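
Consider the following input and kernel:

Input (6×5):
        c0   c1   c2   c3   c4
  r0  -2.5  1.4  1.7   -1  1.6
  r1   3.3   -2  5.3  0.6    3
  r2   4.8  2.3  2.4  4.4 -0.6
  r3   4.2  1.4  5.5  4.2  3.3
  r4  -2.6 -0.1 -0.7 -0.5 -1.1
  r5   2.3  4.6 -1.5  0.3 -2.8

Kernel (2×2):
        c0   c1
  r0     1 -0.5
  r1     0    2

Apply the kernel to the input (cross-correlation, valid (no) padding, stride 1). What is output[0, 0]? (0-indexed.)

-7.2

The receptive field on the input at this output position is [-2.5 1.4 / 3.3 -2]. Elementwise product with the kernel and sum: -2.5·1 + 1.4·-0.5 + -2·2.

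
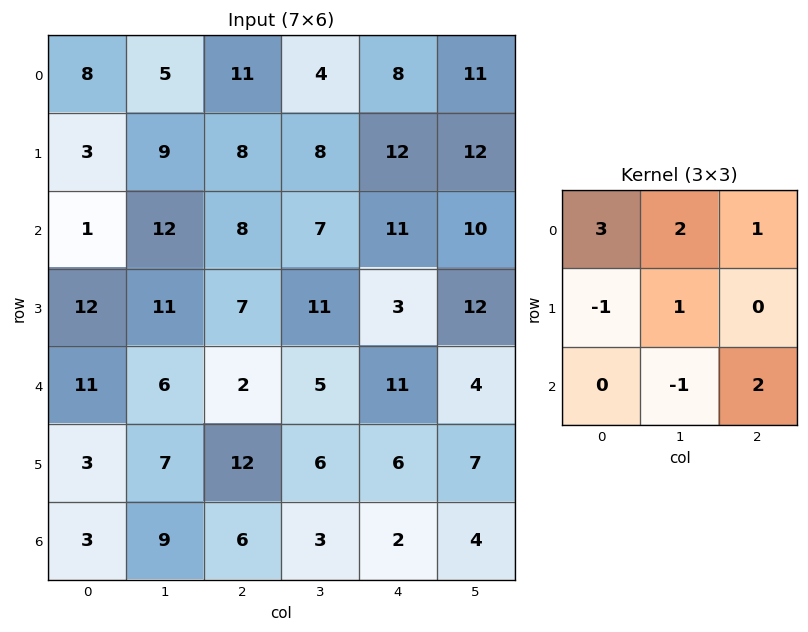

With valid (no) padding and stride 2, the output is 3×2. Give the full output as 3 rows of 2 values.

Output[0,0]: The receptive field on the input at this output position is [8 5 11 / 3 9 8 / 1 12 8]. Elementwise product with the kernel and sum: 8·3 + 5·2 + 11·1 + 3·-1 + 9·1 + 12·-1 + 8·2.

55 64
32 70
54 22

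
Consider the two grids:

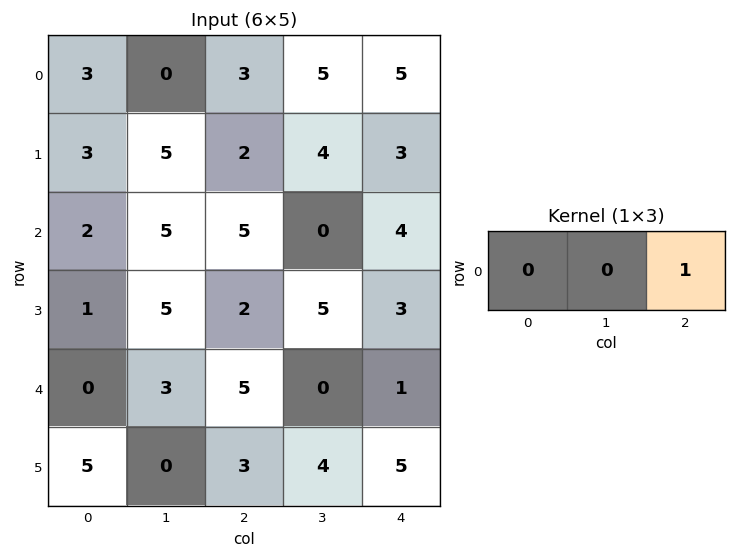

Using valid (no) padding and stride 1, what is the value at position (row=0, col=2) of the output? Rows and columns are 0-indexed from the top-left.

The receptive field on the input at this output position is [3 5 5]. Elementwise product with the kernel and sum: 5·1.

5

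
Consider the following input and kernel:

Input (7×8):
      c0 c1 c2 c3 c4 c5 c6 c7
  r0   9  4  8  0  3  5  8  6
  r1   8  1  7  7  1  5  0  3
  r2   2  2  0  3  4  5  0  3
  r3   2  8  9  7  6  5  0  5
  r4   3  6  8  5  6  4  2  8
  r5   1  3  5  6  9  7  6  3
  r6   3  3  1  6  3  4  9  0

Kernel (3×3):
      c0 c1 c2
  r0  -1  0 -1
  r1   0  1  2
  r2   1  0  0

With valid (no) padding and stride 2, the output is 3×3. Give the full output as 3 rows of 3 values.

0 -2 -2
27 23 7
5 11 14

Output[0,0]: The receptive field on the input at this output position is [9 4 8 / 8 1 7 / 2 2 0]. Elementwise product with the kernel and sum: 9·-1 + 8·-1 + 1·1 + 7·2 + 2·1.
Output[0,1]: The receptive field on the input at this output position is [8 0 3 / 7 7 1 / 0 3 4]. Elementwise product with the kernel and sum: 8·-1 + 3·-1 + 7·1 + 1·2 + 0·1.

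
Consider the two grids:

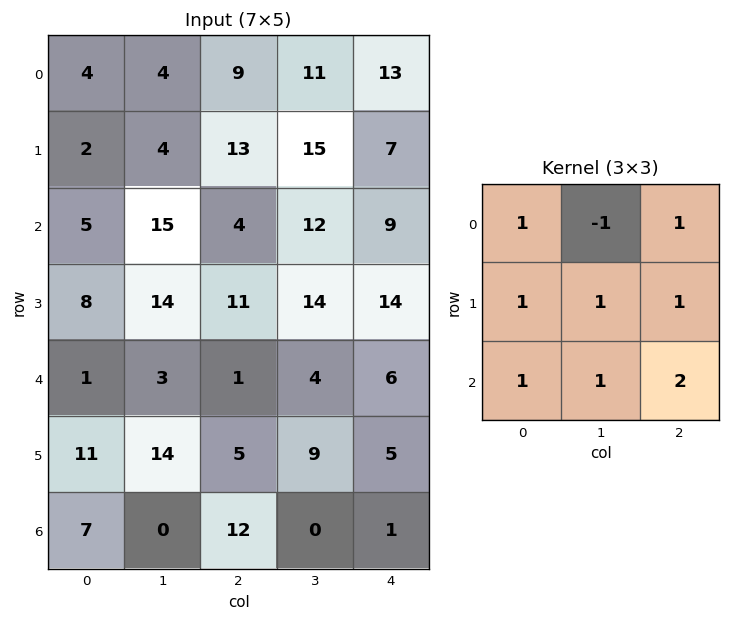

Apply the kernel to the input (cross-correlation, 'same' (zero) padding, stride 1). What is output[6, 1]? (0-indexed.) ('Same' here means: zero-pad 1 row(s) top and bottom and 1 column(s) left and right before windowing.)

21

The receptive field on the zero-padded input at this output position is [11 14 5 / 7 0 12 / 0 0 0]. Elementwise product with the kernel and sum: 11·1 + 14·-1 + 5·1 + 7·1 + 0·1 + 12·1 + 0·1 + 0·1 + 0·2.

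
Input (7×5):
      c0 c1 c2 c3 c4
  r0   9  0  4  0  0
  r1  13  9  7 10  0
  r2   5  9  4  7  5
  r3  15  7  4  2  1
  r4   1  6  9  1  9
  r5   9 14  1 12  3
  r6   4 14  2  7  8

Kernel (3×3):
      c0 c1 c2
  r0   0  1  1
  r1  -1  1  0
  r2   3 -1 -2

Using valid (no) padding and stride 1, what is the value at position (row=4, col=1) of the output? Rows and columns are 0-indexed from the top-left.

23

The receptive field on the input at this output position is [6 9 1 / 14 1 12 / 14 2 7]. Elementwise product with the kernel and sum: 9·1 + 1·1 + 14·-1 + 1·1 + 14·3 + 2·-1 + 7·-2.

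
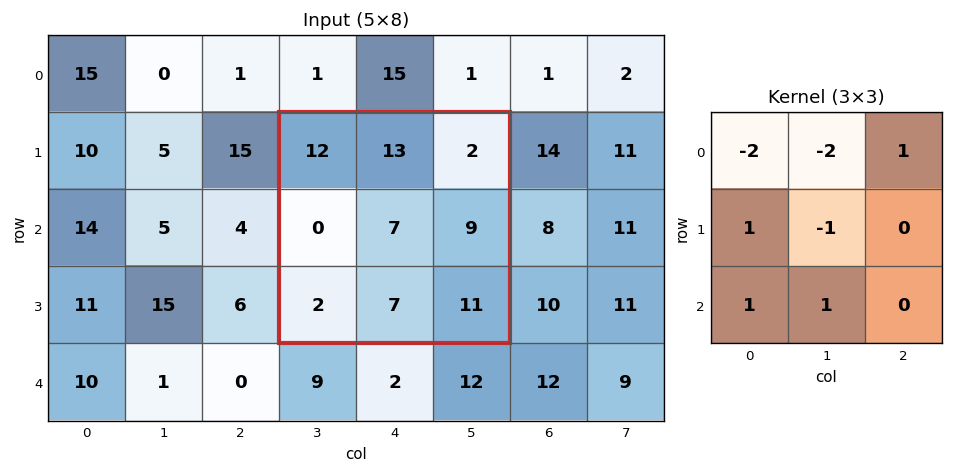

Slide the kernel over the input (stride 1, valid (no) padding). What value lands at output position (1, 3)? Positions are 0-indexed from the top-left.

-46

The receptive field on the input at this output position is [12 13 2 / 0 7 9 / 2 7 11]. Elementwise product with the kernel and sum: 12·-2 + 13·-2 + 2·1 + 0·1 + 7·-1 + 2·1 + 7·1.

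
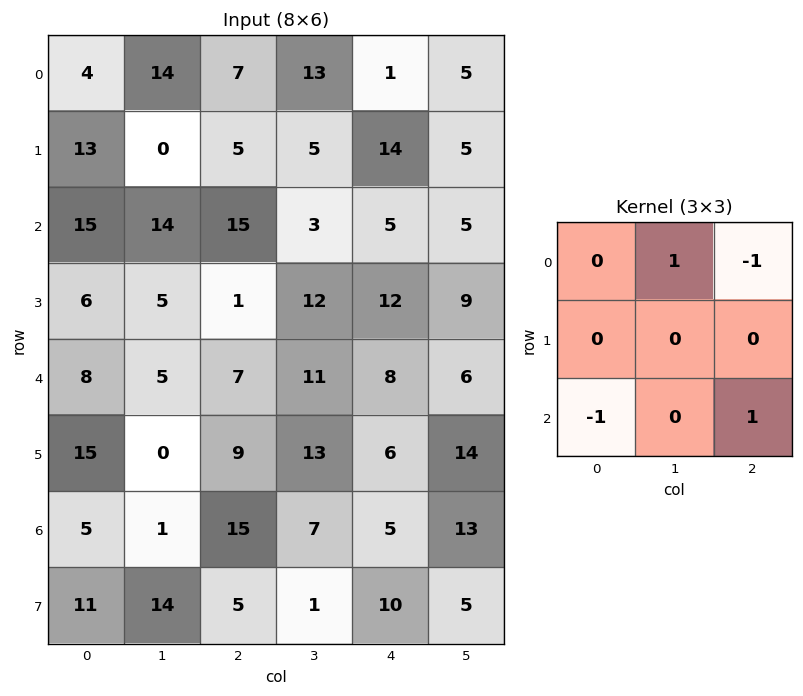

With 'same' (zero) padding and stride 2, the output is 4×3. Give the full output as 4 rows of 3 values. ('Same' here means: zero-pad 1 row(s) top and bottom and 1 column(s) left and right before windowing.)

0 5 0
18 7 6
1 2 4
29 -17 -4

Output[0,0]: The receptive field on the zero-padded input at this output position is [0 0 0 / 0 4 14 / 0 13 0]. Elementwise product with the kernel and sum: 0·1 + 0·-1 + 0·-1 + 0·1.
Output[0,1]: The receptive field on the zero-padded input at this output position is [0 0 0 / 14 7 13 / 0 5 5]. Elementwise product with the kernel and sum: 0·1 + 0·-1 + 0·-1 + 5·1.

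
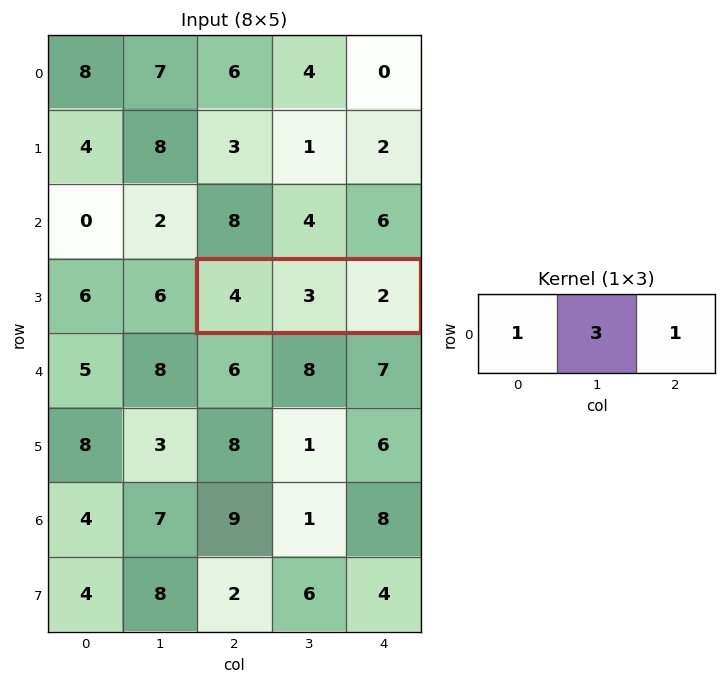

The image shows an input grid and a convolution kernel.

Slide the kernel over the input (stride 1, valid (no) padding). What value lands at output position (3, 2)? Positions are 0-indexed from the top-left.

15

The receptive field on the input at this output position is [4 3 2]. Elementwise product with the kernel and sum: 4·1 + 3·3 + 2·1.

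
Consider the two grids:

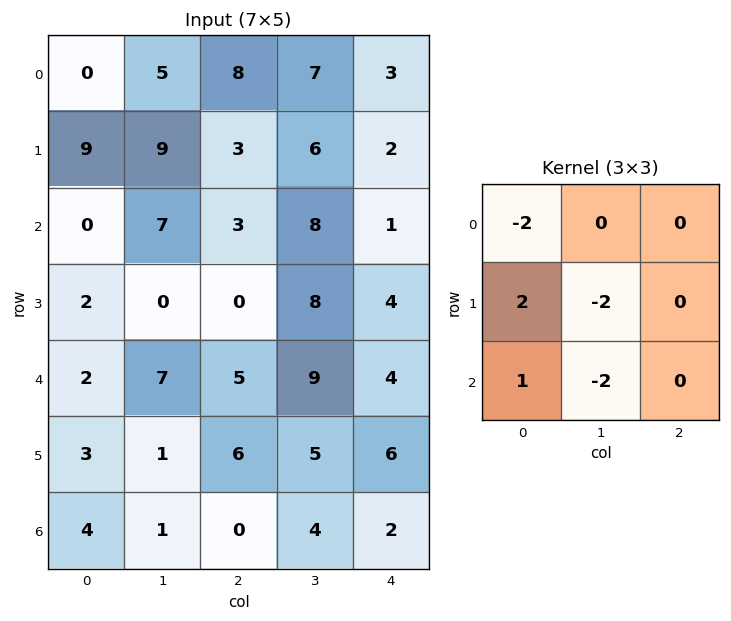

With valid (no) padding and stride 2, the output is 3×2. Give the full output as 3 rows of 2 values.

Output[0,0]: The receptive field on the input at this output position is [0 5 8 / 9 9 3 / 0 7 3]. Elementwise product with the kernel and sum: 0·-2 + 9·2 + 9·-2 + 0·1 + 7·-2.
Output[0,1]: The receptive field on the input at this output position is [8 7 3 / 3 6 2 / 3 8 1]. Elementwise product with the kernel and sum: 8·-2 + 3·2 + 6·-2 + 3·1 + 8·-2.

-14 -35
-8 -35
2 -16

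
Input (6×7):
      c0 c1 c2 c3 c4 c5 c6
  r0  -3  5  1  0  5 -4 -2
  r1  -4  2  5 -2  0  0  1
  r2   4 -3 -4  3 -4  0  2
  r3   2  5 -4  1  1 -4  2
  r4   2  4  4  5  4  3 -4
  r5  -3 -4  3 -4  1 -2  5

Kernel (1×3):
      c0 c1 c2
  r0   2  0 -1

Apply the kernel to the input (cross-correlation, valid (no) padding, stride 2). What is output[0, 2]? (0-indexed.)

12

The receptive field on the input at this output position is [5 -4 -2]. Elementwise product with the kernel and sum: 5·2 + -2·-1.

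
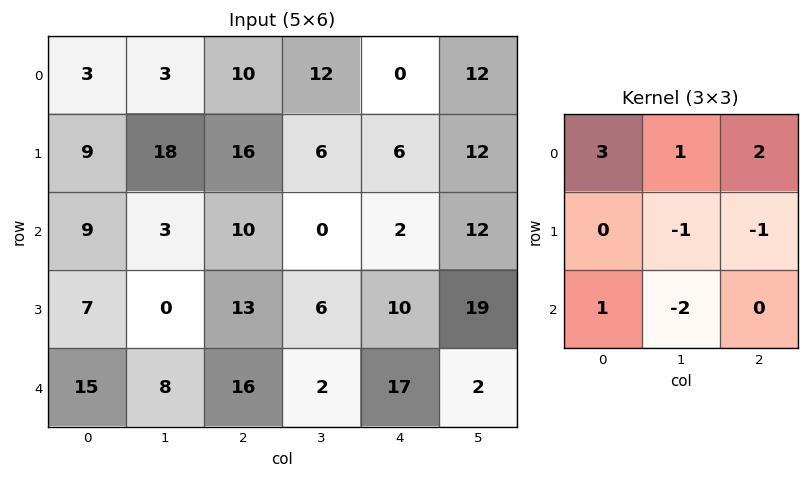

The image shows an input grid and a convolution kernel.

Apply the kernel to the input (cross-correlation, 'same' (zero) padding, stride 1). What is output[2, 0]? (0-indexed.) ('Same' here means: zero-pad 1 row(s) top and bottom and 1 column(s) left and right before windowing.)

19

The receptive field on the zero-padded input at this output position is [0 9 18 / 0 9 3 / 0 7 0]. Elementwise product with the kernel and sum: 0·3 + 9·1 + 18·2 + 9·-1 + 3·-1 + 0·1 + 7·-2.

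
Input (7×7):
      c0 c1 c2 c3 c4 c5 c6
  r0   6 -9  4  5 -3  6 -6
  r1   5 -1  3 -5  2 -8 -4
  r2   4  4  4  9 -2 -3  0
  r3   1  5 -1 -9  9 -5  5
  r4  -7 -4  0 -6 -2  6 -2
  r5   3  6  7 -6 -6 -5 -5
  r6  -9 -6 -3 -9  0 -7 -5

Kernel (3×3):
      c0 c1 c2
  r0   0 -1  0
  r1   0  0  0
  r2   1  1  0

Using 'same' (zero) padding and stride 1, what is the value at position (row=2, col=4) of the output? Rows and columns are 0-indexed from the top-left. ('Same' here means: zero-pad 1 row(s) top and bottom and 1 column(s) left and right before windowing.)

-2

The receptive field on the zero-padded input at this output position is [-5 2 -8 / 9 -2 -3 / -9 9 -5]. Elementwise product with the kernel and sum: 2·-1 + -9·1 + 9·1.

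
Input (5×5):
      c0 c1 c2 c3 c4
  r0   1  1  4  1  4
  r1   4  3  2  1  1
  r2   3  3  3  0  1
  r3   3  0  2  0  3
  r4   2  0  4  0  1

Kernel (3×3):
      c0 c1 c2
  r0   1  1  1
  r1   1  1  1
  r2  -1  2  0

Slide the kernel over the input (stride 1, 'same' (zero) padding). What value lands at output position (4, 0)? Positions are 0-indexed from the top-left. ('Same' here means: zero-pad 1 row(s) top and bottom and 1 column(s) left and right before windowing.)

The receptive field on the zero-padded input at this output position is [0 3 0 / 0 2 0 / 0 0 0]. Elementwise product with the kernel and sum: 0·1 + 3·1 + 0·1 + 0·1 + 2·1 + 0·1 + 0·-1 + 0·2.

5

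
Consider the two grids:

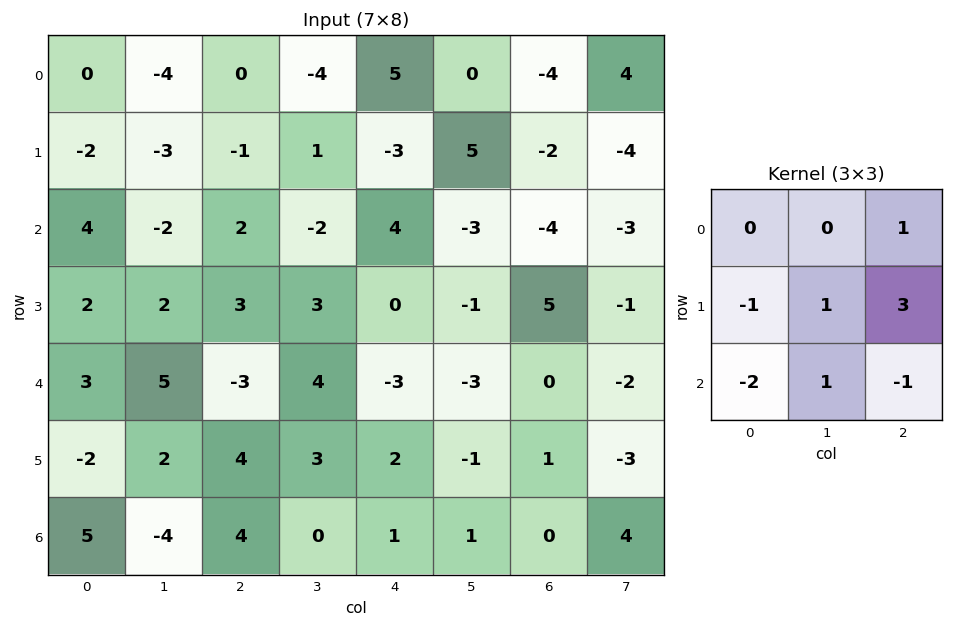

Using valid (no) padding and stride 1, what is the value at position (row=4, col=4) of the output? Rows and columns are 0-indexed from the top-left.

-1

The receptive field on the input at this output position is [-3 -3 0 / 2 -1 1 / 1 1 0]. Elementwise product with the kernel and sum: 0·1 + 2·-1 + -1·1 + 1·3 + 1·-2 + 1·1 + 0·-1.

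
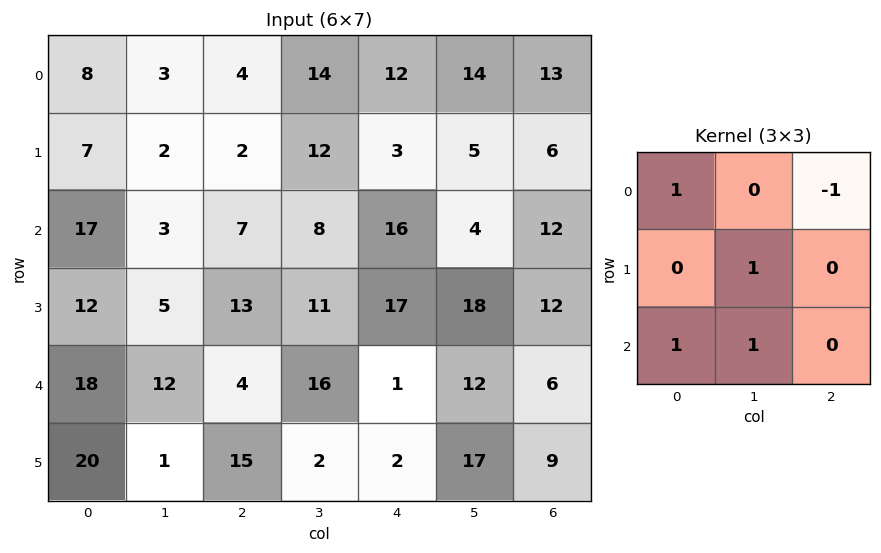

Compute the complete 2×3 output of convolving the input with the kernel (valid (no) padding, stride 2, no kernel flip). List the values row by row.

Output[0,0]: The receptive field on the input at this output position is [8 3 4 / 7 2 2 / 17 3 7]. Elementwise product with the kernel and sum: 8·1 + 4·-1 + 2·1 + 17·1 + 3·1.

26 19 24
45 22 35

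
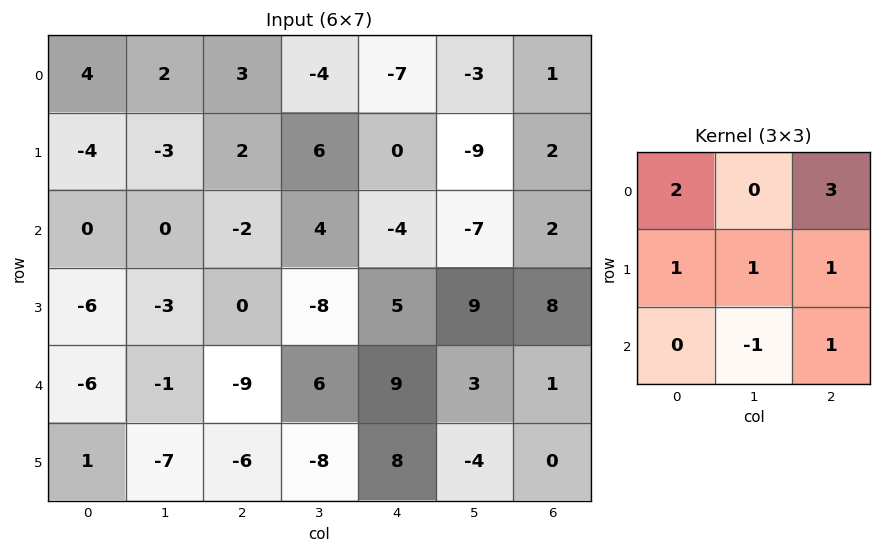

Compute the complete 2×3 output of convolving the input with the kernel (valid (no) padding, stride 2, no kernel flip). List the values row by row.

10 -15 -9
-23 -16 18

Output[0,0]: The receptive field on the input at this output position is [4 2 3 / -4 -3 2 / 0 0 -2]. Elementwise product with the kernel and sum: 4·2 + 3·3 + -4·1 + -3·1 + 2·1 + 0·-1 + -2·1.
Output[0,1]: The receptive field on the input at this output position is [3 -4 -7 / 2 6 0 / -2 4 -4]. Elementwise product with the kernel and sum: 3·2 + -7·3 + 2·1 + 6·1 + 0·1 + 4·-1 + -4·1.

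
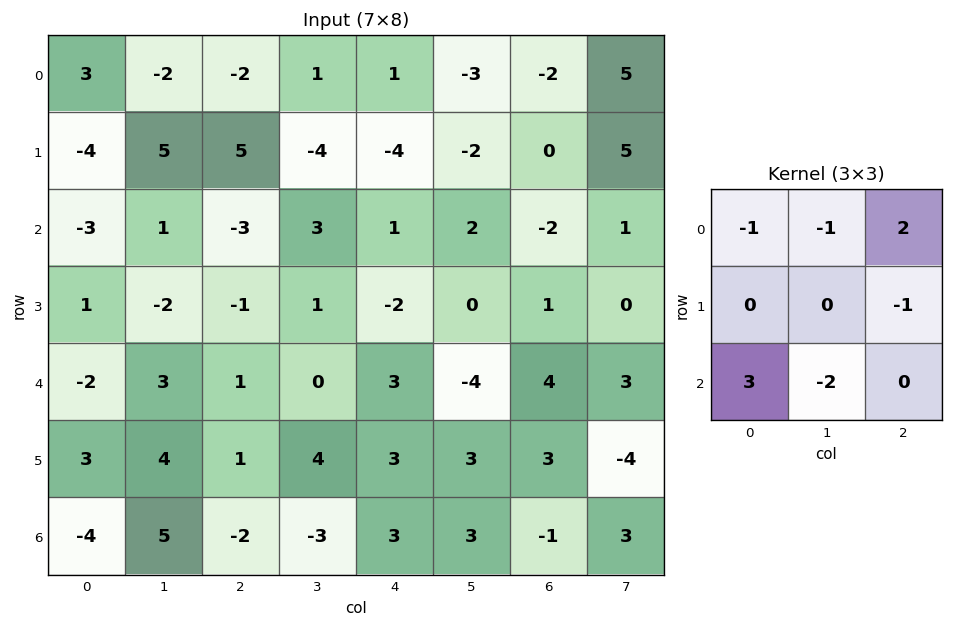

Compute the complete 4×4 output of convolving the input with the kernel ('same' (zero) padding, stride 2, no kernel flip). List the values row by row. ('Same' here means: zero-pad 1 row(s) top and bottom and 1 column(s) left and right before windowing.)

Output[0,0]: The receptive field on the zero-padded input at this output position is [0 0 0 / 0 3 -2 / 0 -4 5]. Elementwise product with the kernel and sum: 0·-1 + 0·-1 + 0·2 + -2·-1 + 0·3 + -4·-2.
Output[0,1]: The receptive field on the zero-padded input at this output position is [0 0 0 / -2 -2 1 / 5 5 -4]. Elementwise product with the kernel and sum: 0·-1 + 0·-1 + 0·2 + 1·-1 + 5·3 + 5·-2.

10 4 -1 -11
11 -25 9 9
-14 15 11 -1
0 6 -4 -17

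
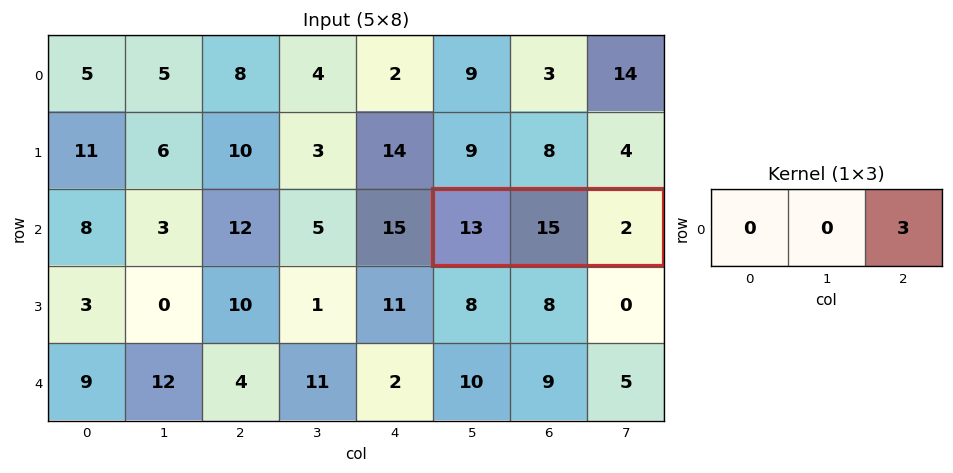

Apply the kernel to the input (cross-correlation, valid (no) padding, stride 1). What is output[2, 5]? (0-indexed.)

6

The receptive field on the input at this output position is [13 15 2]. Elementwise product with the kernel and sum: 2·3.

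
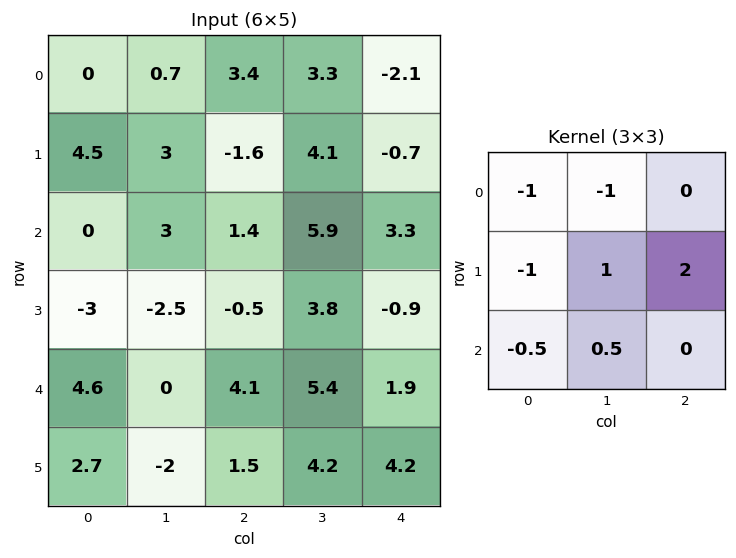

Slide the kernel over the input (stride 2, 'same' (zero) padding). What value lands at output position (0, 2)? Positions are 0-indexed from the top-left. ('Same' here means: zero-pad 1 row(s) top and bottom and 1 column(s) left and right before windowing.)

The receptive field on the zero-padded input at this output position is [0 0 0 / 3.3 -2.1 0 / 4.1 -0.7 0]. Elementwise product with the kernel and sum: 0·-1 + 0·-1 + 3.3·-1 + -2.1·1 + 0·2 + 4.1·-0.5 + -0.7·0.5.

-7.8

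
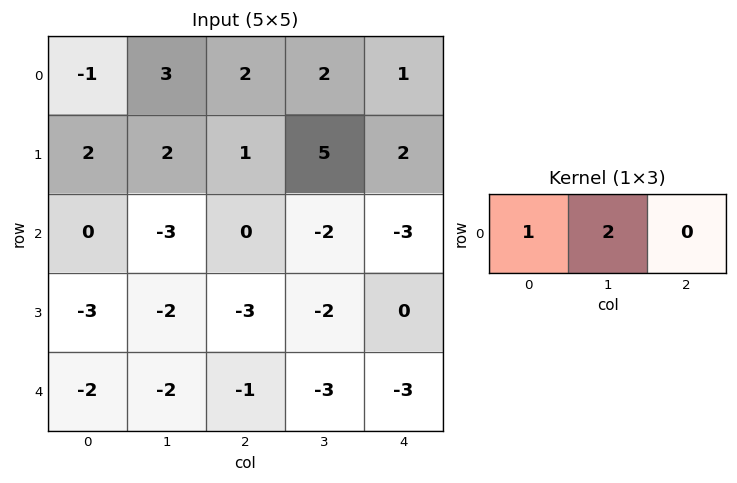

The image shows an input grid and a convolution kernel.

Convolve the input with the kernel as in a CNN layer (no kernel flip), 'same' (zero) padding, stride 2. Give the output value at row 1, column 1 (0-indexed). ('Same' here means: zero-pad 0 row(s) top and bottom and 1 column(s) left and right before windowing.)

The receptive field on the zero-padded input at this output position is [-3 0 -2]. Elementwise product with the kernel and sum: -3·1 + 0·2.

-3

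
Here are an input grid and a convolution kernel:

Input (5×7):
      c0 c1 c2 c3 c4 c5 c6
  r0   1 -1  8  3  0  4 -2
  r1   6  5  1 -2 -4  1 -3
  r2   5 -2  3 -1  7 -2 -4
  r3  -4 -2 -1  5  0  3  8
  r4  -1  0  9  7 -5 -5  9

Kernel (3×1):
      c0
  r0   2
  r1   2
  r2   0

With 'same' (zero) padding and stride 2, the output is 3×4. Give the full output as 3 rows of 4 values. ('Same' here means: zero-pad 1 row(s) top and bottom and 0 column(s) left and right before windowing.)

Output[0,0]: The receptive field on the zero-padded input at this output position is [0 / 1 / 6]. Elementwise product with the kernel and sum: 0·2 + 1·2.
Output[0,1]: The receptive field on the zero-padded input at this output position is [0 / 8 / 1]. Elementwise product with the kernel and sum: 0·2 + 8·2.

2 16 0 -4
22 8 6 -14
-10 16 -10 34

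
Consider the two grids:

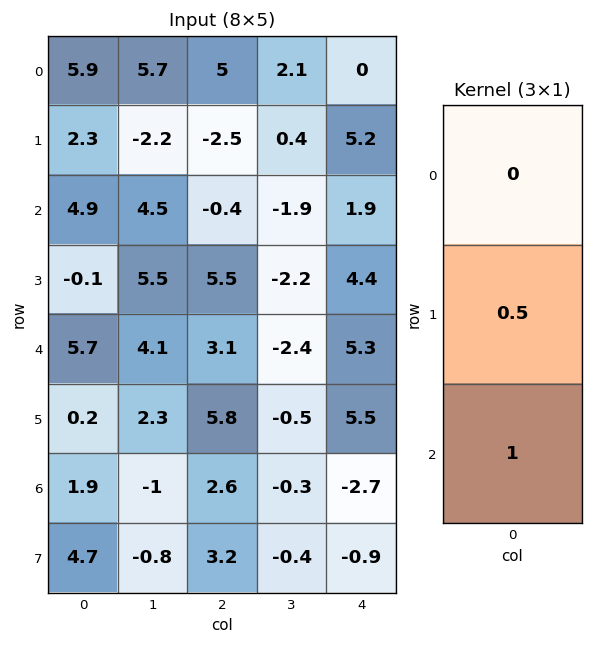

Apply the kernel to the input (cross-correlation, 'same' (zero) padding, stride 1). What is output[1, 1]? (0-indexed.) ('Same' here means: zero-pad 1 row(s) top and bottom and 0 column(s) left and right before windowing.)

The receptive field on the zero-padded input at this output position is [5.7 / -2.2 / 4.5]. Elementwise product with the kernel and sum: -2.2·0.5 + 4.5·1.

3.4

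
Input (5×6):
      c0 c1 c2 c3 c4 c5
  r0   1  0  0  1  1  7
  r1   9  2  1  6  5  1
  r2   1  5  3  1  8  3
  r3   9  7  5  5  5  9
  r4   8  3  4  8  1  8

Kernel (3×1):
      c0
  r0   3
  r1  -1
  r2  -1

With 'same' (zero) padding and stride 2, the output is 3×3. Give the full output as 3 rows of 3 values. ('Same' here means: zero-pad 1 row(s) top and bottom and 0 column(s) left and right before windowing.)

-10 -1 -6
17 -5 2
19 11 14

Output[0,0]: The receptive field on the zero-padded input at this output position is [0 / 1 / 9]. Elementwise product with the kernel and sum: 0·3 + 1·-1 + 9·-1.
Output[0,1]: The receptive field on the zero-padded input at this output position is [0 / 0 / 1]. Elementwise product with the kernel and sum: 0·3 + 0·-1 + 1·-1.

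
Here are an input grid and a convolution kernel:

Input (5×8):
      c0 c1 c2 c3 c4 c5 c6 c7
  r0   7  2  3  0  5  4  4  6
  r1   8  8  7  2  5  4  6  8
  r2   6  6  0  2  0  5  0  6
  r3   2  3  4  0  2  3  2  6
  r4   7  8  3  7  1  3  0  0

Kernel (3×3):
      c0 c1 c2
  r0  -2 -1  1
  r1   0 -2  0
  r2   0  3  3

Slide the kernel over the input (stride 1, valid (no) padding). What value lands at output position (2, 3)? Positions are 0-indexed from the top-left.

The receptive field on the input at this output position is [2 0 5 / 0 2 3 / 7 1 3]. Elementwise product with the kernel and sum: 2·-2 + 0·-1 + 5·1 + 2·-2 + 1·3 + 3·3.

9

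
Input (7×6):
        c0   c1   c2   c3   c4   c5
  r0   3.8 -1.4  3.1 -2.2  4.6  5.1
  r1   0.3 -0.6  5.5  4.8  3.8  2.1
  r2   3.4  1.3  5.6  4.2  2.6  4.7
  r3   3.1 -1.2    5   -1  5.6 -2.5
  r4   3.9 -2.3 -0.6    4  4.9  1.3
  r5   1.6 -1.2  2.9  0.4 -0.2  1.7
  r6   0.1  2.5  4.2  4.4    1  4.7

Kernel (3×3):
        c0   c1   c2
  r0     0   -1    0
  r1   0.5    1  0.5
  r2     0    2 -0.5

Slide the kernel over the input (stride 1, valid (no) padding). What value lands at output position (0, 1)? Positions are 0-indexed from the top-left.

The receptive field on the input at this output position is [-1.4 3.1 -2.2 / -0.6 5.5 4.8 / 1.3 5.6 4.2]. Elementwise product with the kernel and sum: 3.1·-1 + -0.6·0.5 + 5.5·1 + 4.8·0.5 + 5.6·2 + 4.2·-0.5.

13.6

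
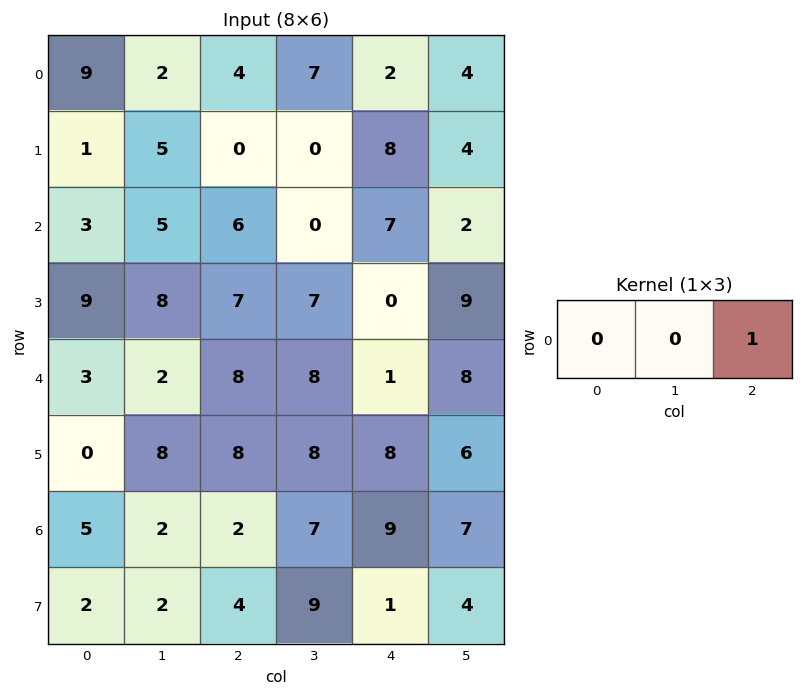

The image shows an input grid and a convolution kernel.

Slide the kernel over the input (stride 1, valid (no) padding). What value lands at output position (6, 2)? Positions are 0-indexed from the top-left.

The receptive field on the input at this output position is [2 7 9]. Elementwise product with the kernel and sum: 9·1.

9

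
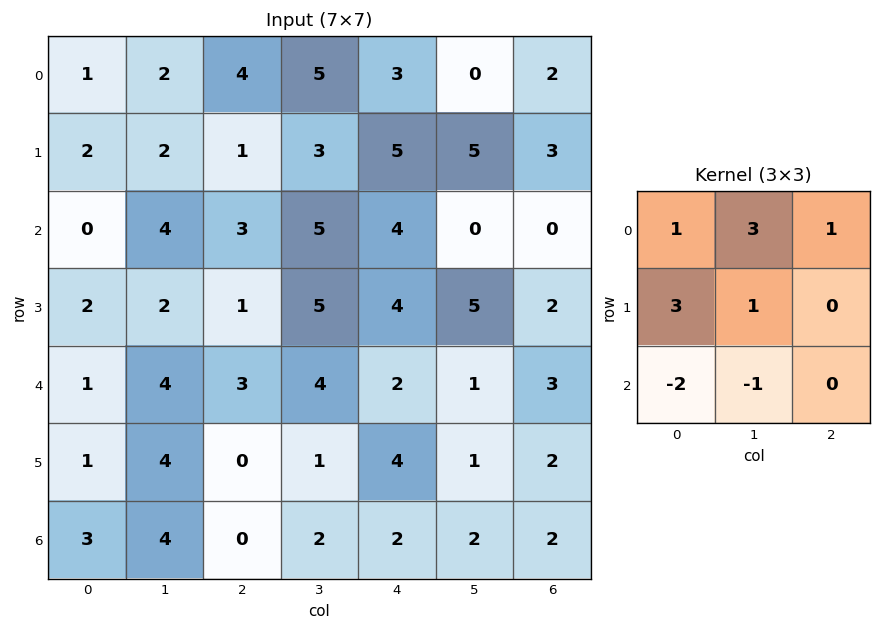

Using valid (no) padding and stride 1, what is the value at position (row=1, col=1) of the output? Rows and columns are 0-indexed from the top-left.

18

The receptive field on the input at this output position is [2 1 3 / 4 3 5 / 2 1 5]. Elementwise product with the kernel and sum: 2·1 + 1·3 + 3·1 + 4·3 + 3·1 + 2·-2 + 1·-1.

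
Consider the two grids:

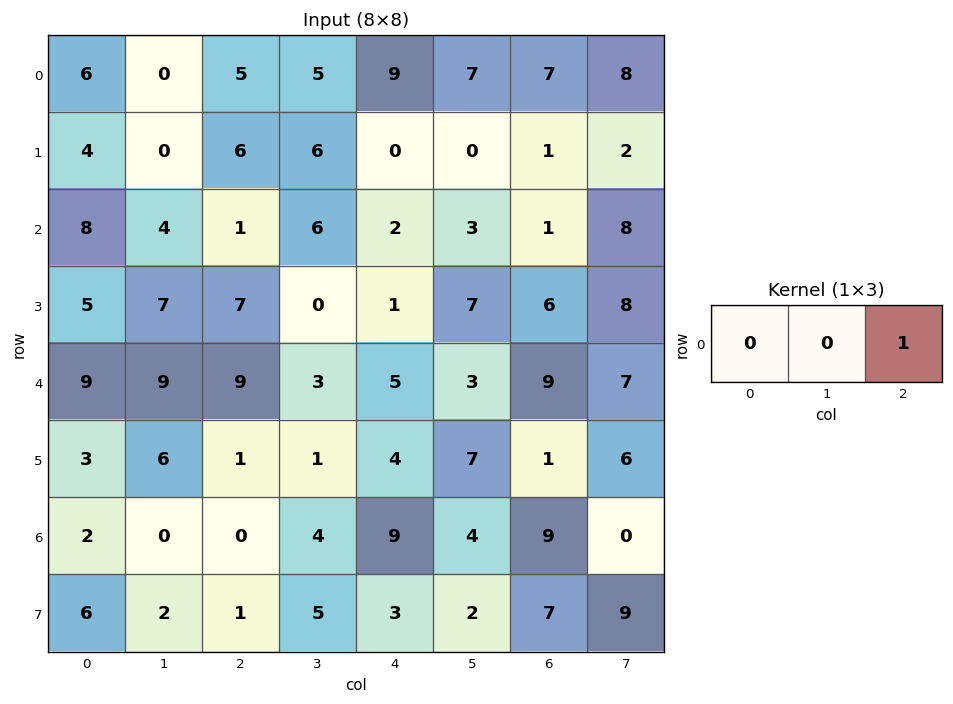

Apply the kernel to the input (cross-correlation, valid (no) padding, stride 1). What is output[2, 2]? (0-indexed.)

2

The receptive field on the input at this output position is [1 6 2]. Elementwise product with the kernel and sum: 2·1.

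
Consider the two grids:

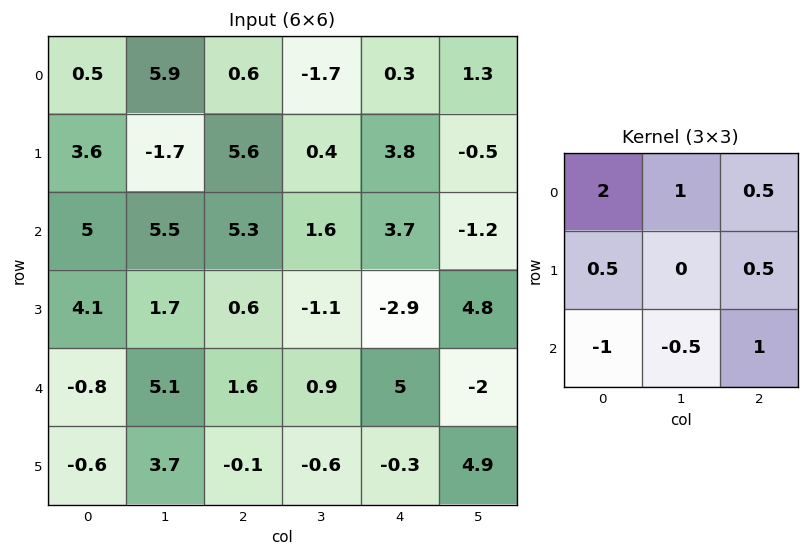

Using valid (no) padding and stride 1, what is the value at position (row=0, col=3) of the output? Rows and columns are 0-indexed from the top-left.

-7.15

The receptive field on the input at this output position is [-1.7 0.3 1.3 / 0.4 3.8 -0.5 / 1.6 3.7 -1.2]. Elementwise product with the kernel and sum: -1.7·2 + 0.3·1 + 1.3·0.5 + 0.4·0.5 + -0.5·0.5 + 1.6·-1 + 3.7·-0.5 + -1.2·1.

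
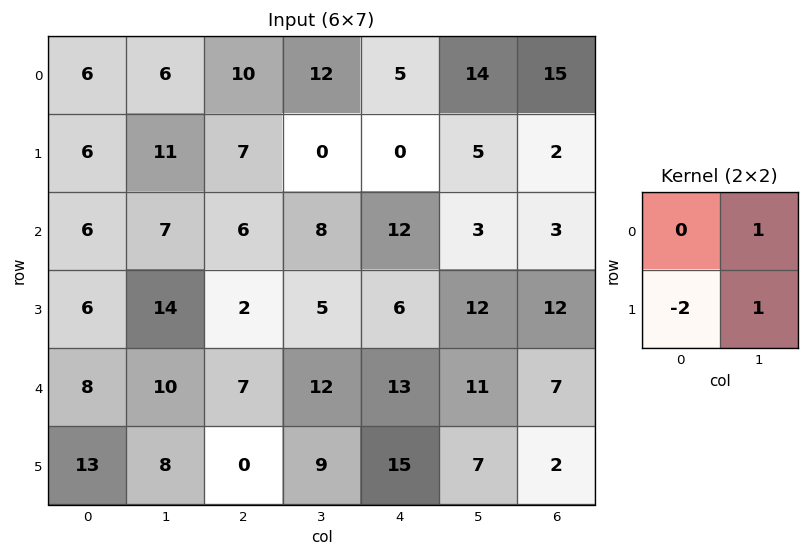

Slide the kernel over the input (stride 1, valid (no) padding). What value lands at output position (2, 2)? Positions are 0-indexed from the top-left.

The receptive field on the input at this output position is [6 8 / 2 5]. Elementwise product with the kernel and sum: 8·1 + 2·-2 + 5·1.

9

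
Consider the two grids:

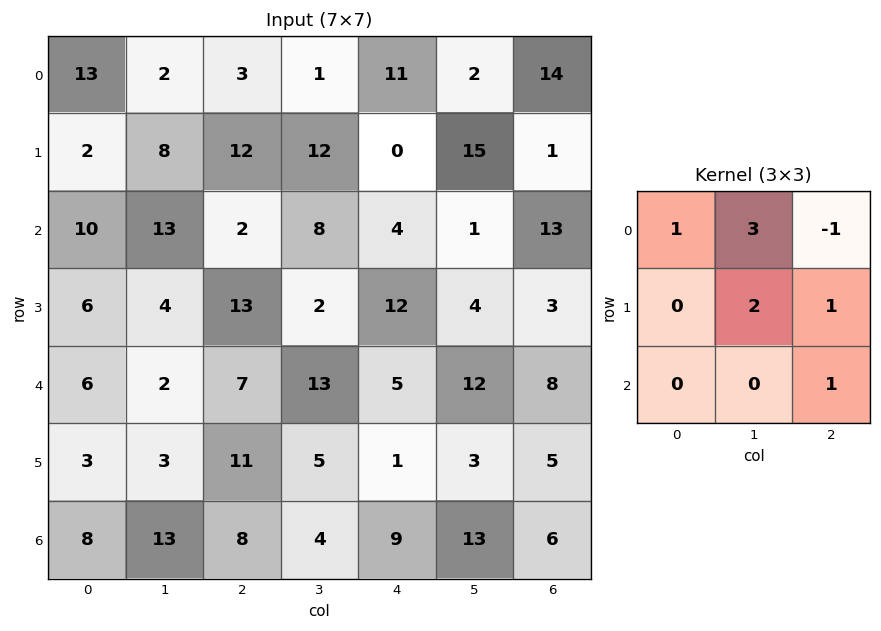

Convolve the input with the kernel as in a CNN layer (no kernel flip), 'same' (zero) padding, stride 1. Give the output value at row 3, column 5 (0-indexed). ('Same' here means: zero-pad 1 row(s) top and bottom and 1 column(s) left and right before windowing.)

The receptive field on the zero-padded input at this output position is [4 1 13 / 12 4 3 / 5 12 8]. Elementwise product with the kernel and sum: 4·1 + 1·3 + 13·-1 + 4·2 + 3·1 + 8·1.

13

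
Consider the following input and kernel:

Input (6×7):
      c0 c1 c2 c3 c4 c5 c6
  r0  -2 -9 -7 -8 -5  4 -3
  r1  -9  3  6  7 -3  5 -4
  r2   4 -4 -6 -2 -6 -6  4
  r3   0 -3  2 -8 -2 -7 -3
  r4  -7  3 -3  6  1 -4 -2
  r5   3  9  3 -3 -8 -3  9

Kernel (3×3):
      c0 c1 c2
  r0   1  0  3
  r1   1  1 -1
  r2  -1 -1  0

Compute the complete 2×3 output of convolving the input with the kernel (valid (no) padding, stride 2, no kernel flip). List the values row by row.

-35 2 4
-15 -31 3

Output[0,0]: The receptive field on the input at this output position is [-2 -9 -7 / -9 3 6 / 4 -4 -6]. Elementwise product with the kernel and sum: -2·1 + -7·3 + -9·1 + 3·1 + 6·-1 + 4·-1 + -4·-1.
Output[0,1]: The receptive field on the input at this output position is [-7 -8 -5 / 6 7 -3 / -6 -2 -6]. Elementwise product with the kernel and sum: -7·1 + -5·3 + 6·1 + 7·1 + -3·-1 + -6·-1 + -2·-1.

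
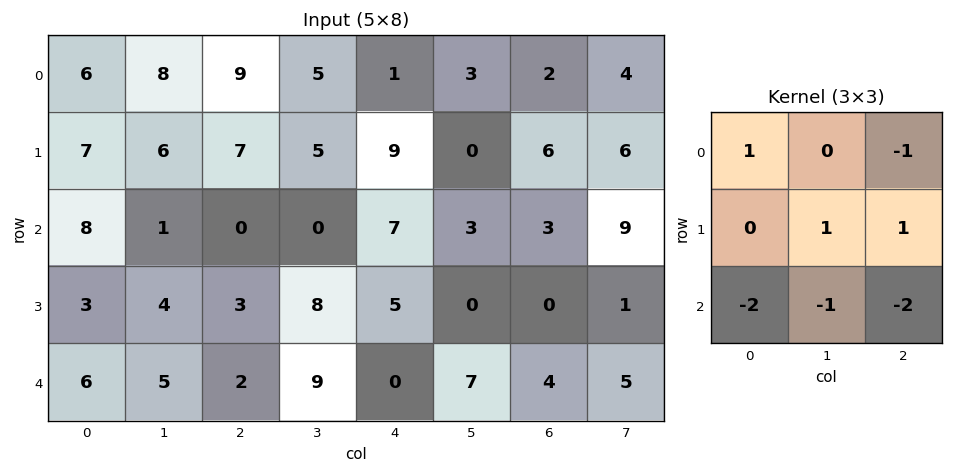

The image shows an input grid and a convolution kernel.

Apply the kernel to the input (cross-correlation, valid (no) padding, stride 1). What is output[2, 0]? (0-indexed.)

The receptive field on the input at this output position is [8 1 0 / 3 4 3 / 6 5 2]. Elementwise product with the kernel and sum: 8·1 + 0·-1 + 4·1 + 3·1 + 6·-2 + 5·-1 + 2·-2.

-6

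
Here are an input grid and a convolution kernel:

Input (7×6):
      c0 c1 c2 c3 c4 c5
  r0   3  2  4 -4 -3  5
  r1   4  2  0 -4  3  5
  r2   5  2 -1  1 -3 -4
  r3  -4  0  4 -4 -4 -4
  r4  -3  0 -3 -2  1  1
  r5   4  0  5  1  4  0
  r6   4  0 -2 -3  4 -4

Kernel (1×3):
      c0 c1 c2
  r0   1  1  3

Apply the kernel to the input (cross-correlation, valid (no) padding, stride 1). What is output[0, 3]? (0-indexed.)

The receptive field on the input at this output position is [-4 -3 5]. Elementwise product with the kernel and sum: -4·1 + -3·1 + 5·3.

8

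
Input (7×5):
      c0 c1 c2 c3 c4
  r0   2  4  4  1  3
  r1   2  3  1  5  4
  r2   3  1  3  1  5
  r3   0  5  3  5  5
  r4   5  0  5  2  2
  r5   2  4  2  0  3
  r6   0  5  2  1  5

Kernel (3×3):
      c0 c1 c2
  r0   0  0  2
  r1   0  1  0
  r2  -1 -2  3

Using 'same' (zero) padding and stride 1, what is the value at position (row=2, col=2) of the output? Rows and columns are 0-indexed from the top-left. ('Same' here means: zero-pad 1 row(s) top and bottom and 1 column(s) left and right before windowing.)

The receptive field on the zero-padded input at this output position is [3 1 5 / 1 3 1 / 5 3 5]. Elementwise product with the kernel and sum: 5·2 + 3·1 + 5·-1 + 3·-2 + 5·3.

17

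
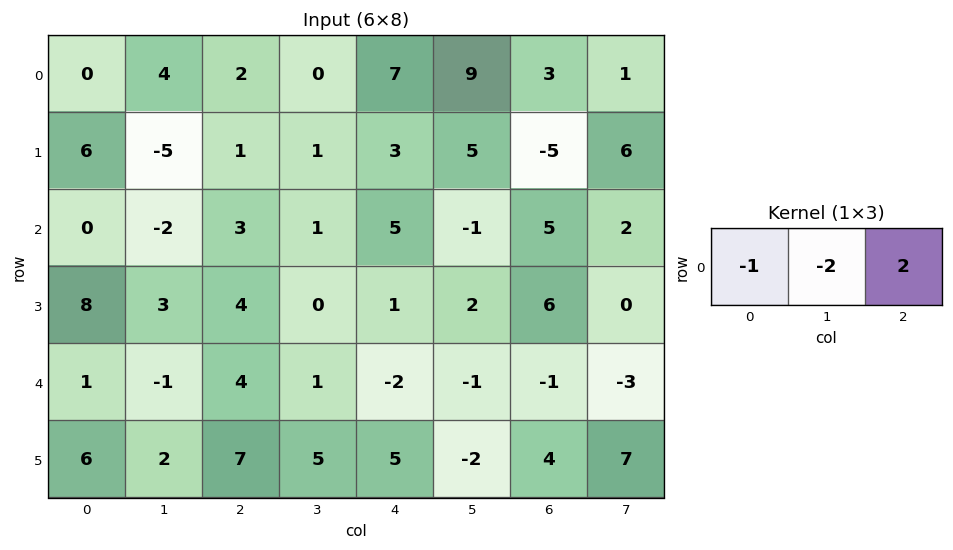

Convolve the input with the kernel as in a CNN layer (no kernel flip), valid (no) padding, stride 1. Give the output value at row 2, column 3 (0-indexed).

-13

The receptive field on the input at this output position is [1 5 -1]. Elementwise product with the kernel and sum: 1·-1 + 5·-2 + -1·2.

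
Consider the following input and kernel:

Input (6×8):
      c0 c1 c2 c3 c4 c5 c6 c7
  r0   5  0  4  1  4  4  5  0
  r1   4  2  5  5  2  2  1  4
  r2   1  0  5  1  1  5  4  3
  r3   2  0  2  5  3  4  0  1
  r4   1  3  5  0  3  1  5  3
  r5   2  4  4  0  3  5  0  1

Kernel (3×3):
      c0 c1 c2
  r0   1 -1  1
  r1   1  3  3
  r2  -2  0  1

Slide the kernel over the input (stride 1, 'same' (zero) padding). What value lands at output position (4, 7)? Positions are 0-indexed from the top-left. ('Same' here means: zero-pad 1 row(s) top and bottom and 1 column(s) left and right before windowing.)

13

The receptive field on the zero-padded input at this output position is [0 1 0 / 5 3 0 / 0 1 0]. Elementwise product with the kernel and sum: 0·1 + 1·-1 + 0·1 + 5·1 + 3·3 + 0·3 + 0·-2 + 0·1.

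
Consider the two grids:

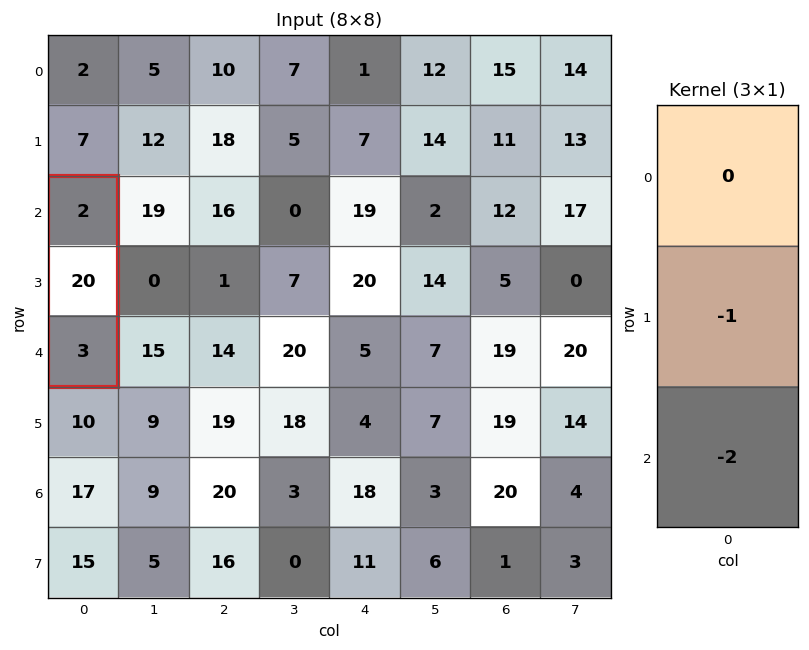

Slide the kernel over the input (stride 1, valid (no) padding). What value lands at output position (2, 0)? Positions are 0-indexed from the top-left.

The receptive field on the input at this output position is [2 / 20 / 3]. Elementwise product with the kernel and sum: 20·-1 + 3·-2.

-26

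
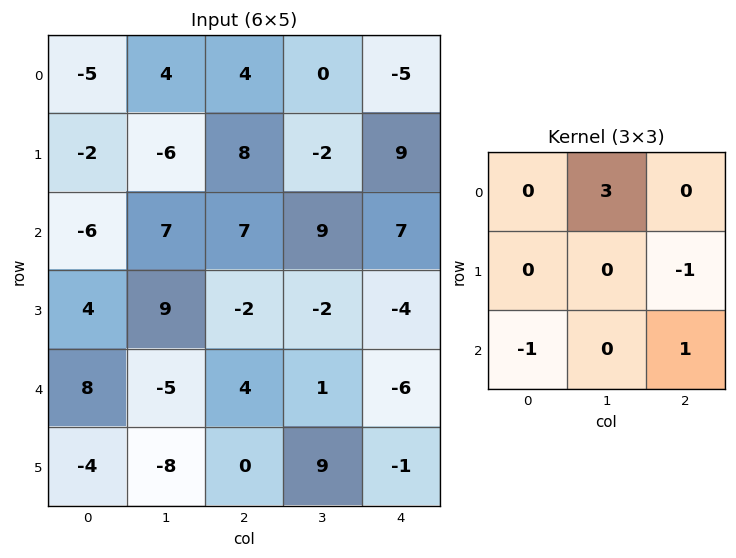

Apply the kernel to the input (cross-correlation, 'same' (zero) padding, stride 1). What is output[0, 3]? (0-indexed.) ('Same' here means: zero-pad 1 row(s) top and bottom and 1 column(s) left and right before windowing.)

The receptive field on the zero-padded input at this output position is [0 0 0 / 4 0 -5 / 8 -2 9]. Elementwise product with the kernel and sum: 0·3 + -5·-1 + 8·-1 + 9·1.

6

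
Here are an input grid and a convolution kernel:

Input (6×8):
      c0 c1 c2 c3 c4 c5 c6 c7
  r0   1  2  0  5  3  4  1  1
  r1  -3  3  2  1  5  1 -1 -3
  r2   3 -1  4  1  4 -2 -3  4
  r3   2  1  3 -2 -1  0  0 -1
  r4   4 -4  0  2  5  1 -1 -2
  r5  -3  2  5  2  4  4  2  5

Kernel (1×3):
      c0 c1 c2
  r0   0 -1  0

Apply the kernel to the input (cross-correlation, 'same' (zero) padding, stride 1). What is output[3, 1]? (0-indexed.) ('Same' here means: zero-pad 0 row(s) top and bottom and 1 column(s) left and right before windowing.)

The receptive field on the zero-padded input at this output position is [2 1 3]. Elementwise product with the kernel and sum: 1·-1.

-1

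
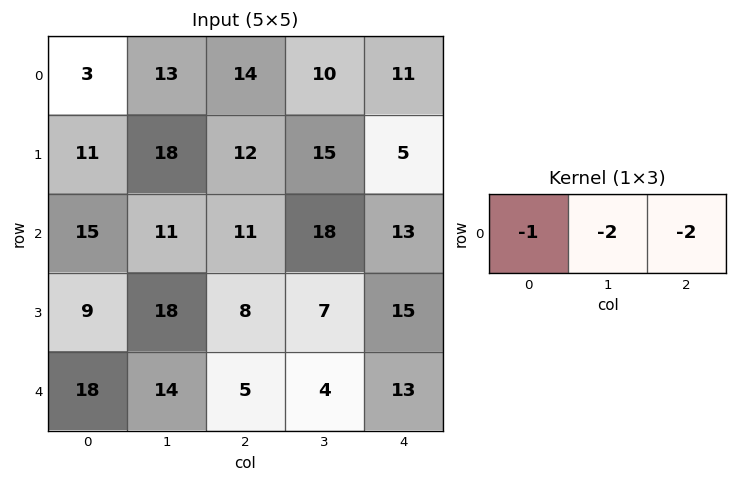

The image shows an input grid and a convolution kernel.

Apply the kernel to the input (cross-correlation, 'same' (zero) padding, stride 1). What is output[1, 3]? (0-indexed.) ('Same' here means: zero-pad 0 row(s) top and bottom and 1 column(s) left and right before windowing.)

-52

The receptive field on the zero-padded input at this output position is [12 15 5]. Elementwise product with the kernel and sum: 12·-1 + 15·-2 + 5·-2.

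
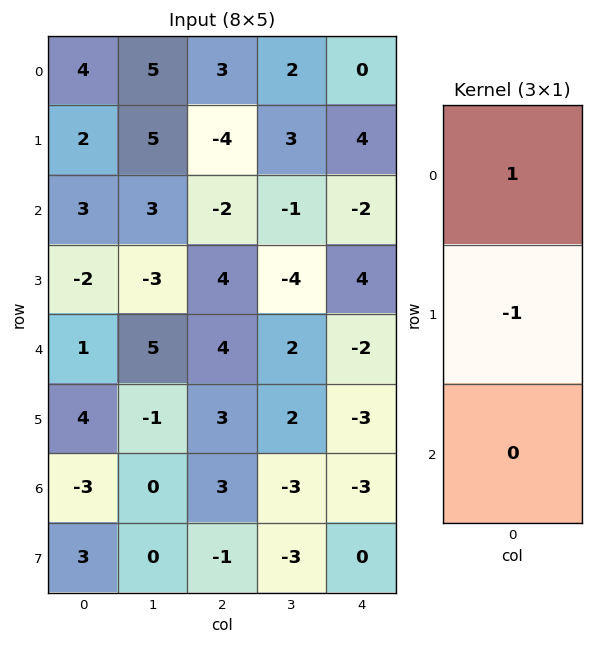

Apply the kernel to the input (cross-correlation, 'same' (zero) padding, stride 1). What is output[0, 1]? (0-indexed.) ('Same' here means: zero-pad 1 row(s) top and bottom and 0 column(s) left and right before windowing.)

The receptive field on the zero-padded input at this output position is [0 / 5 / 5]. Elementwise product with the kernel and sum: 0·1 + 5·-1.

-5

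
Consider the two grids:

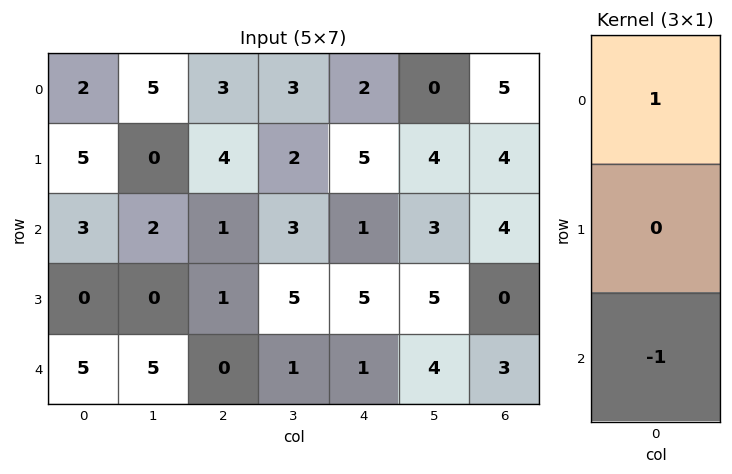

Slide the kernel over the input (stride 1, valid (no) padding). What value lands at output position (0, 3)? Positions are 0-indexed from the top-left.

The receptive field on the input at this output position is [3 / 2 / 3]. Elementwise product with the kernel and sum: 3·1 + 3·-1.

0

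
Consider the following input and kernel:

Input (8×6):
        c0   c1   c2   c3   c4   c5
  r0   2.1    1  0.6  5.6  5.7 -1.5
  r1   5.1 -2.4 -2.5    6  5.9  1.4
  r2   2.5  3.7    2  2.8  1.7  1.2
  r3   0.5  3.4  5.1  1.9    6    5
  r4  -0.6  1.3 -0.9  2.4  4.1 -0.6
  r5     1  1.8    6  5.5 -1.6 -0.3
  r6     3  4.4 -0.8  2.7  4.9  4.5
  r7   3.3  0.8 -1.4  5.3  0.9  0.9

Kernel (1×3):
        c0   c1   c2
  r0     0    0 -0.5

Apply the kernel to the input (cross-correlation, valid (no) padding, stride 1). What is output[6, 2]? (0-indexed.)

The receptive field on the input at this output position is [-0.8 2.7 4.9]. Elementwise product with the kernel and sum: 4.9·-0.5.

-2.45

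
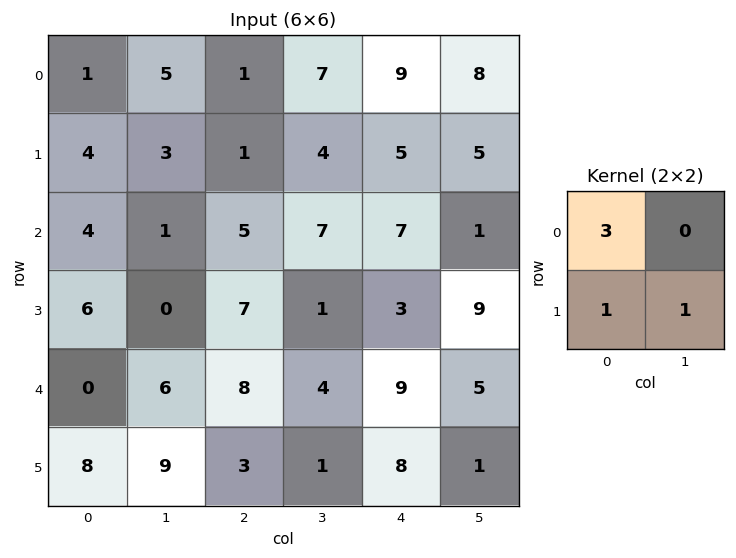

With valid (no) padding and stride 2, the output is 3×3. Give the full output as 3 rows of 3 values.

10 8 37
18 23 33
17 28 36

Output[0,0]: The receptive field on the input at this output position is [1 5 / 4 3]. Elementwise product with the kernel and sum: 1·3 + 4·1 + 3·1.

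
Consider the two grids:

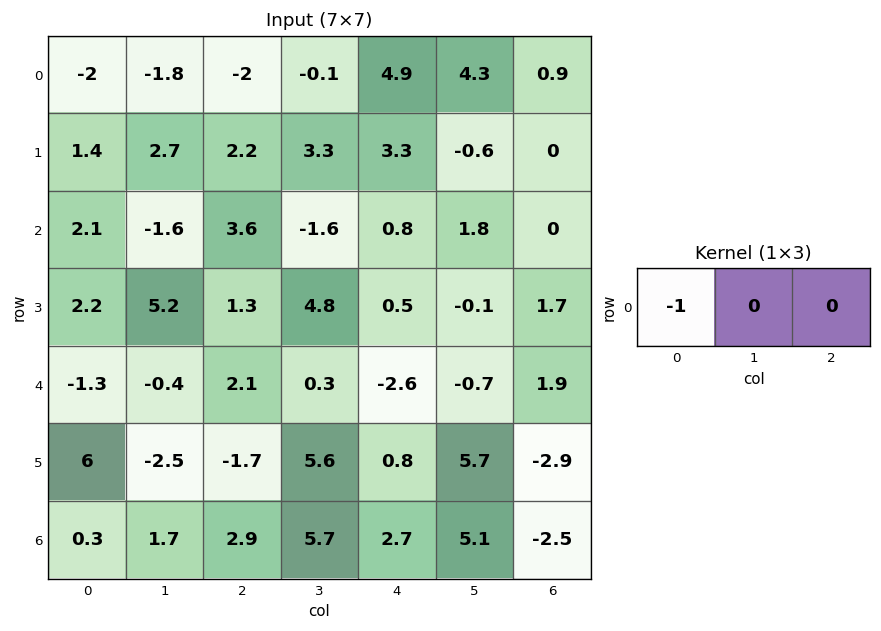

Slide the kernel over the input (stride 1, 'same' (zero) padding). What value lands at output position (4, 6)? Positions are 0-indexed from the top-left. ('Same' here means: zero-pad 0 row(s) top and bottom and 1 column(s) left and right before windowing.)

0.7

The receptive field on the zero-padded input at this output position is [-0.7 1.9 0]. Elementwise product with the kernel and sum: -0.7·-1.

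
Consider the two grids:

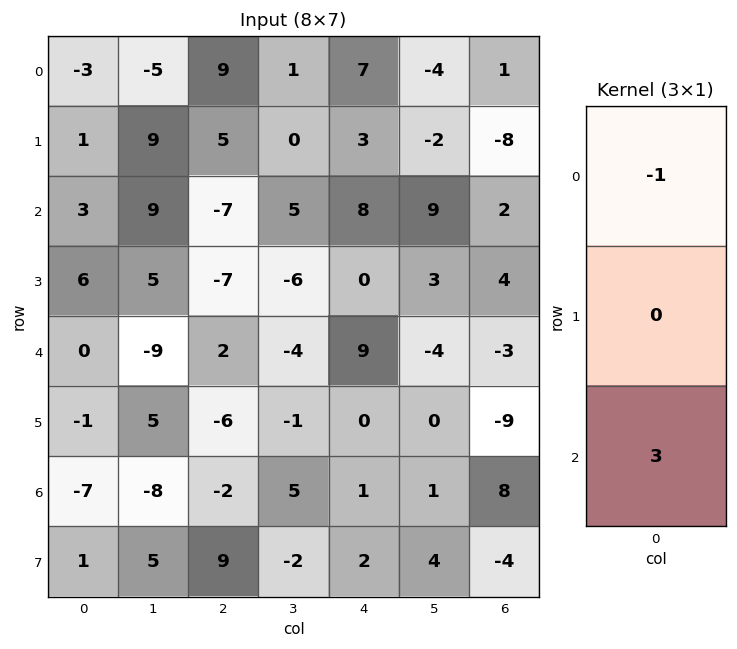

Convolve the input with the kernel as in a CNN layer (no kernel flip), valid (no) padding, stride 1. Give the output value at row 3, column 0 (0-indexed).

The receptive field on the input at this output position is [6 / 0 / -1]. Elementwise product with the kernel and sum: 6·-1 + -1·3.

-9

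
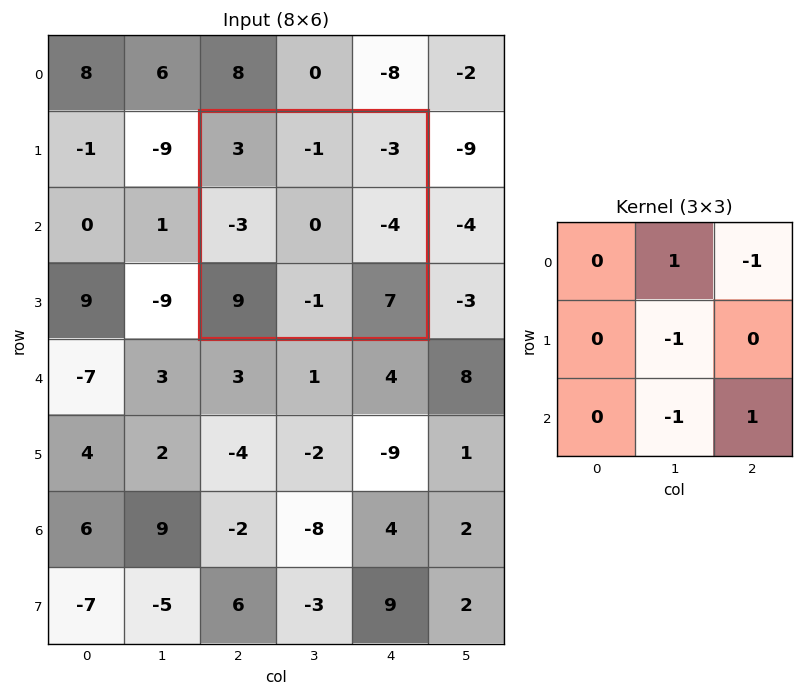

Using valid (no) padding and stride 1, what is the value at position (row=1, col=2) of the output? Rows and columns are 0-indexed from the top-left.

10

The receptive field on the input at this output position is [3 -1 -3 / -3 0 -4 / 9 -1 7]. Elementwise product with the kernel and sum: -1·1 + -3·-1 + 0·-1 + -1·-1 + 7·1.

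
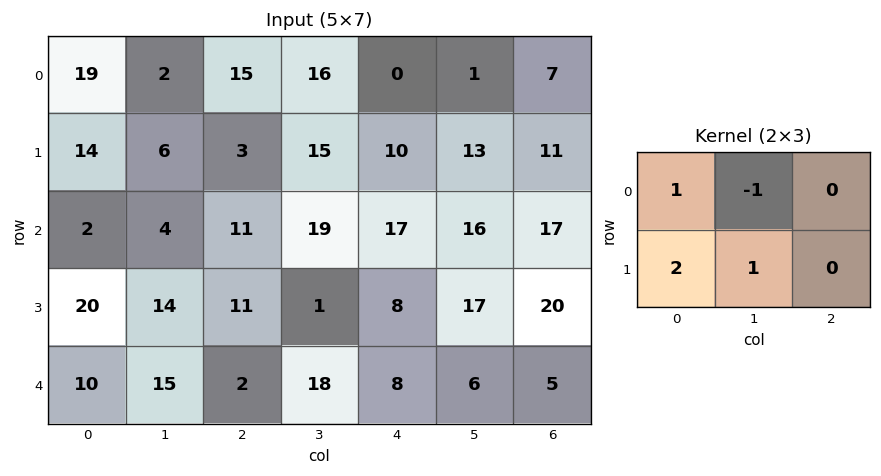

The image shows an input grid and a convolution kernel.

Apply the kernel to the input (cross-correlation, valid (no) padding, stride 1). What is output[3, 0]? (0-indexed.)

The receptive field on the input at this output position is [20 14 11 / 10 15 2]. Elementwise product with the kernel and sum: 20·1 + 14·-1 + 10·2 + 15·1.

41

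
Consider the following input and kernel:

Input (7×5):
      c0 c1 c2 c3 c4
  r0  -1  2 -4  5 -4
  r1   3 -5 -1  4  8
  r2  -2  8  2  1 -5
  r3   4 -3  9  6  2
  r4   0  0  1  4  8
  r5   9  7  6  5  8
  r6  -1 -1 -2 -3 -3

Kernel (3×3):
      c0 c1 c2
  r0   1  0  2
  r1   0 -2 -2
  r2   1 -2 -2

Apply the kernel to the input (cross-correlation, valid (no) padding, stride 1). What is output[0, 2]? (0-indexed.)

The receptive field on the input at this output position is [-4 5 -4 / -1 4 8 / 2 1 -5]. Elementwise product with the kernel and sum: -4·1 + -4·2 + 4·-2 + 8·-2 + 2·1 + 1·-2 + -5·-2.

-26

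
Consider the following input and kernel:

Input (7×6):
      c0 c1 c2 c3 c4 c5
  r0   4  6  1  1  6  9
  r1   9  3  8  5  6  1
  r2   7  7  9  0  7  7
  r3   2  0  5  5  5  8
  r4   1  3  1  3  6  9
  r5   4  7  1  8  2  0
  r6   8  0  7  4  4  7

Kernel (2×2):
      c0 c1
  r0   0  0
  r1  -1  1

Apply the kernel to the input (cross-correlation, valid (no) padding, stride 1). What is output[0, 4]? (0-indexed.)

-5

The receptive field on the input at this output position is [6 9 / 6 1]. Elementwise product with the kernel and sum: 6·-1 + 1·1.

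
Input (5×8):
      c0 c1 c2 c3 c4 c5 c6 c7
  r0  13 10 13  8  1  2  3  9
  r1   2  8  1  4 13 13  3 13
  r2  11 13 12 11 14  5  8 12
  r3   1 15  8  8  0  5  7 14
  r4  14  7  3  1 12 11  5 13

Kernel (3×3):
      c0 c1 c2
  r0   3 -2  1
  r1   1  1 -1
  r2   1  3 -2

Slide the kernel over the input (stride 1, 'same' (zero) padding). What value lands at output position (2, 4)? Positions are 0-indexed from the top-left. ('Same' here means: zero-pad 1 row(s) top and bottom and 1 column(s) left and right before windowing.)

17

The receptive field on the zero-padded input at this output position is [4 13 13 / 11 14 5 / 8 0 5]. Elementwise product with the kernel and sum: 4·3 + 13·-2 + 13·1 + 11·1 + 14·1 + 5·-1 + 8·1 + 0·3 + 5·-2.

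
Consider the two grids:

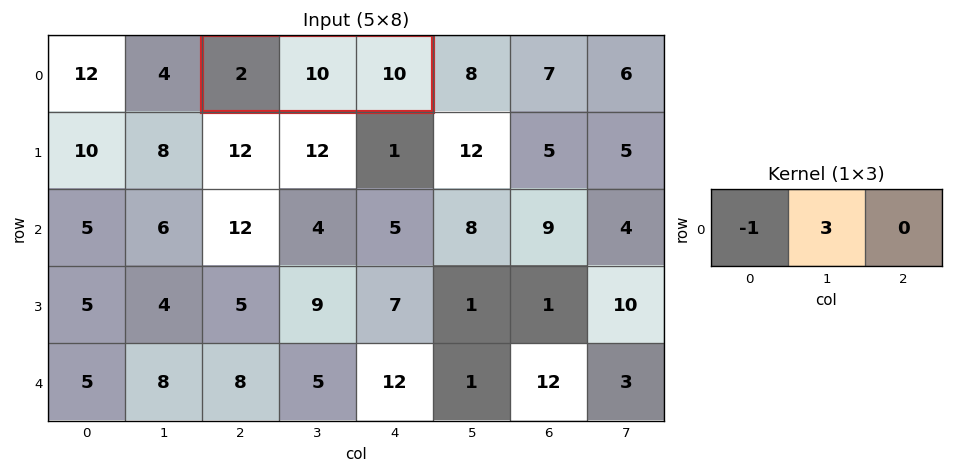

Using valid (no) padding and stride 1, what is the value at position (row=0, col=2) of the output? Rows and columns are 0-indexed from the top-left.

The receptive field on the input at this output position is [2 10 10]. Elementwise product with the kernel and sum: 2·-1 + 10·3.

28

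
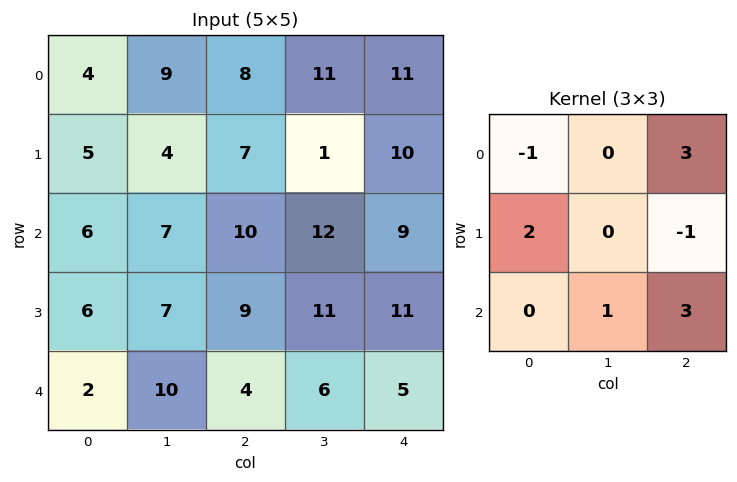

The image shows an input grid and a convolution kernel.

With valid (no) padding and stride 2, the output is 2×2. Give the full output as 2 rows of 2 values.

60 68
49 45

Output[0,0]: The receptive field on the input at this output position is [4 9 8 / 5 4 7 / 6 7 10]. Elementwise product with the kernel and sum: 4·-1 + 8·3 + 5·2 + 7·-1 + 7·1 + 10·3.
Output[0,1]: The receptive field on the input at this output position is [8 11 11 / 7 1 10 / 10 12 9]. Elementwise product with the kernel and sum: 8·-1 + 11·3 + 7·2 + 10·-1 + 12·1 + 9·3.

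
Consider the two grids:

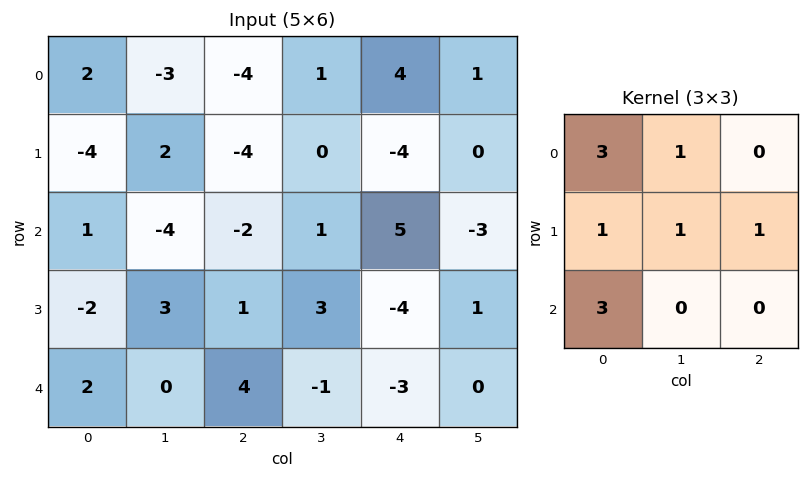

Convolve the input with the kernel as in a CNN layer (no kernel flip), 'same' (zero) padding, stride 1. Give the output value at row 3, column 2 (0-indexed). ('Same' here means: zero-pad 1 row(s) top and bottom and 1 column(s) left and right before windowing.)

The receptive field on the zero-padded input at this output position is [-4 -2 1 / 3 1 3 / 0 4 -1]. Elementwise product with the kernel and sum: -4·3 + -2·1 + 3·1 + 1·1 + 3·1 + 0·3.

-7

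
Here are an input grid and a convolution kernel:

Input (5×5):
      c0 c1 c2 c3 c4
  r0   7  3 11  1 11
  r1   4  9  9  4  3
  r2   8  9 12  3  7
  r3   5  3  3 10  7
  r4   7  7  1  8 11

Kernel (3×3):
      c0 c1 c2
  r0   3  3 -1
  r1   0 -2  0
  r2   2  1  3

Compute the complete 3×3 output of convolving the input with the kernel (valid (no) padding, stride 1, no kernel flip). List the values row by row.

Output[0,0]: The receptive field on the input at this output position is [7 3 11 / 4 9 9 / 8 9 12]. Elementwise product with the kernel and sum: 7·3 + 3·3 + 11·-1 + 9·-2 + 8·2 + 9·1 + 12·3.
Output[0,1]: The receptive field on the input at this output position is [3 11 1 / 9 9 4 / 9 12 3]. Elementwise product with the kernel and sum: 3·3 + 11·3 + 1·-1 + 9·-2 + 9·2 + 12·1 + 3·3.

62 62 65
34 65 67
57 93 61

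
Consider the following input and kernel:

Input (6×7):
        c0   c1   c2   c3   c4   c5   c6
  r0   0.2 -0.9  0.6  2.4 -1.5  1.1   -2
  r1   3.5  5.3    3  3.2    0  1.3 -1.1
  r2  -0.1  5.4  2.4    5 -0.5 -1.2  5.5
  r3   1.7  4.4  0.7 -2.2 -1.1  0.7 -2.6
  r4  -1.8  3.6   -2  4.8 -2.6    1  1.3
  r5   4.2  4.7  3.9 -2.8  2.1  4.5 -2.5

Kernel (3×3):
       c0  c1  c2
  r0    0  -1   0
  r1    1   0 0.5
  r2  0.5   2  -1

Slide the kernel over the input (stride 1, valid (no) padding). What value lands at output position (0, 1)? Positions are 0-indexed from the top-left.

The receptive field on the input at this output position is [-0.9 0.6 2.4 / 5.3 3 3.2 / 5.4 2.4 5]. Elementwise product with the kernel and sum: 0.6·-1 + 5.3·1 + 3.2·0.5 + 5.4·0.5 + 2.4·2 + 5·-1.

8.8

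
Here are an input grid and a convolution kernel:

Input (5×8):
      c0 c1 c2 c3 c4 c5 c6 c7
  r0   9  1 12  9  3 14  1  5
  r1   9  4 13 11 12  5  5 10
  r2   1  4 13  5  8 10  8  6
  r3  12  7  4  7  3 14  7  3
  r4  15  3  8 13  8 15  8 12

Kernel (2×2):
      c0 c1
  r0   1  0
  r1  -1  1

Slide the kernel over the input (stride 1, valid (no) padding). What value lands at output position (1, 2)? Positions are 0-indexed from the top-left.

5

The receptive field on the input at this output position is [13 11 / 13 5]. Elementwise product with the kernel and sum: 13·1 + 13·-1 + 5·1.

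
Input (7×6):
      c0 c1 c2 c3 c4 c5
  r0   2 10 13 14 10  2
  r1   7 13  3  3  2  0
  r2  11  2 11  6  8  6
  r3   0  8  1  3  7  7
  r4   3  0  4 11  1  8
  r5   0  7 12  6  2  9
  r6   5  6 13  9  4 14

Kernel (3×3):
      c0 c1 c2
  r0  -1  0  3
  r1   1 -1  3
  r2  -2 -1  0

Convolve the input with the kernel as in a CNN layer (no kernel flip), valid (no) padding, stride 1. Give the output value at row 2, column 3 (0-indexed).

6

The receptive field on the input at this output position is [6 8 6 / 3 7 7 / 11 1 8]. Elementwise product with the kernel and sum: 6·-1 + 6·3 + 3·1 + 7·-1 + 7·3 + 11·-2 + 1·-1.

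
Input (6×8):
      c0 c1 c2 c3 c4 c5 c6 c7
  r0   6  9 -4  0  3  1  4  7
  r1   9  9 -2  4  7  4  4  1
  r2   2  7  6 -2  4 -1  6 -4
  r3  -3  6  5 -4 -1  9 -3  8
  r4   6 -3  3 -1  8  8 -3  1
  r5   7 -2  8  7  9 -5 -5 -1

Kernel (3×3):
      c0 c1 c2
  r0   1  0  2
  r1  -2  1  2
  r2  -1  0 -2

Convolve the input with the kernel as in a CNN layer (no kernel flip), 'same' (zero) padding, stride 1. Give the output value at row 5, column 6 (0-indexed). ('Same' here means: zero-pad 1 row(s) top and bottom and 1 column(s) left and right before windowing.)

The receptive field on the zero-padded input at this output position is [8 -3 1 / -5 -5 -1 / 0 0 0]. Elementwise product with the kernel and sum: 8·1 + 1·2 + -5·-2 + -5·1 + -1·2 + 0·-1 + 0·-2.

13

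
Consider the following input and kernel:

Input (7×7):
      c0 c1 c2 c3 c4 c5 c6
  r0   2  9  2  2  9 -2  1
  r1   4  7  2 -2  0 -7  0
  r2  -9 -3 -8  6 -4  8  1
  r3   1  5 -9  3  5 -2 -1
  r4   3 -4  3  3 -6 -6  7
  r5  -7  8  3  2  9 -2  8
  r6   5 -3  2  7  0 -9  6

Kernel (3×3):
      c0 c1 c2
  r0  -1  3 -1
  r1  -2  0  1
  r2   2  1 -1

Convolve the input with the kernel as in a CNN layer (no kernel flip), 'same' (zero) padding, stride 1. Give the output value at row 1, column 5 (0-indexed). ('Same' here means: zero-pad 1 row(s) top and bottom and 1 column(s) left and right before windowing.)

-17

The receptive field on the zero-padded input at this output position is [9 -2 1 / 0 -7 0 / -4 8 1]. Elementwise product with the kernel and sum: 9·-1 + -2·3 + 1·-1 + 0·-2 + 0·1 + -4·2 + 8·1 + 1·-1.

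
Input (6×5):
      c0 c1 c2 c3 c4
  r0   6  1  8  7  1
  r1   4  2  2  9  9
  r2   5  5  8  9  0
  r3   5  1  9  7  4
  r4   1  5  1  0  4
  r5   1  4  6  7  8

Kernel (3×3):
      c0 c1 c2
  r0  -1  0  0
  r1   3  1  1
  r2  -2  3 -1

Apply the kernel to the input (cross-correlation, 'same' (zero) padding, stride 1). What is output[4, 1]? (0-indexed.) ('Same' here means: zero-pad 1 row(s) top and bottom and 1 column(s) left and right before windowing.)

8

The receptive field on the zero-padded input at this output position is [5 1 9 / 1 5 1 / 1 4 6]. Elementwise product with the kernel and sum: 5·-1 + 1·3 + 5·1 + 1·1 + 1·-2 + 4·3 + 6·-1.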